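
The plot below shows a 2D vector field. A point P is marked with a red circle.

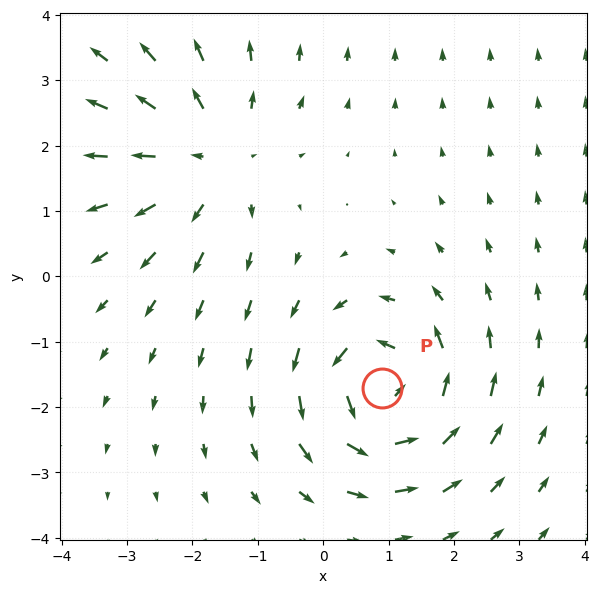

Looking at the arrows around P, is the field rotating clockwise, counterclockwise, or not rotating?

counterclockwise

Near P at (0.9, -1.7) the arrows circulate counterclockwise. The curl (z-component) there is about +6; positive curl means counterclockwise rotation.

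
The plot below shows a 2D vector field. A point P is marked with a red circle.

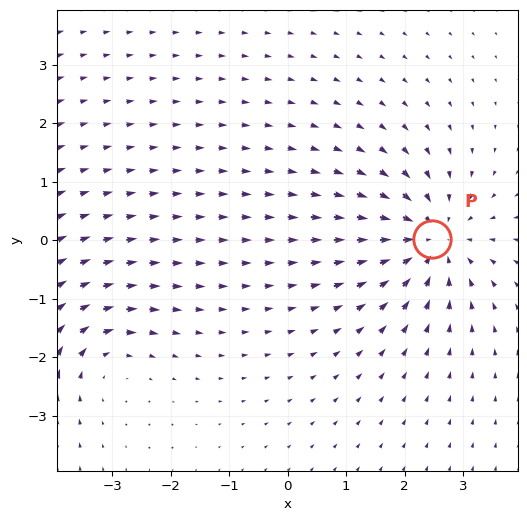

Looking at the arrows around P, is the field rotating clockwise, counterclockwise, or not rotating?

Near P at (2.5, 0.0) the arrows show no circulation. The curl there is ≈0.

not rotating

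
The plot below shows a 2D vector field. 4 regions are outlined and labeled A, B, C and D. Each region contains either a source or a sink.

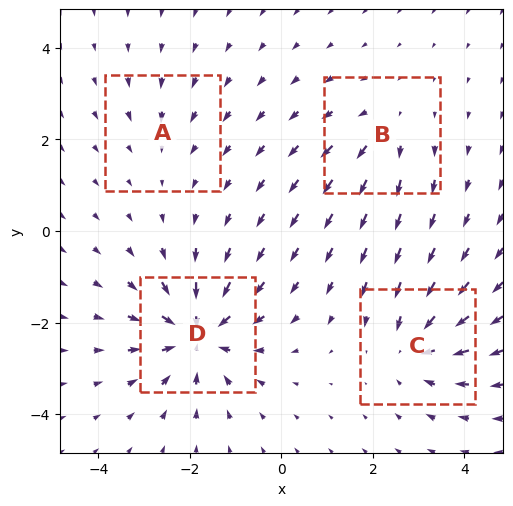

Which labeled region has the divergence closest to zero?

A

Divergence at each region's feature centre — A: about -2, B: about +3, C: about -5, D: about -7. Region A is closest to zero.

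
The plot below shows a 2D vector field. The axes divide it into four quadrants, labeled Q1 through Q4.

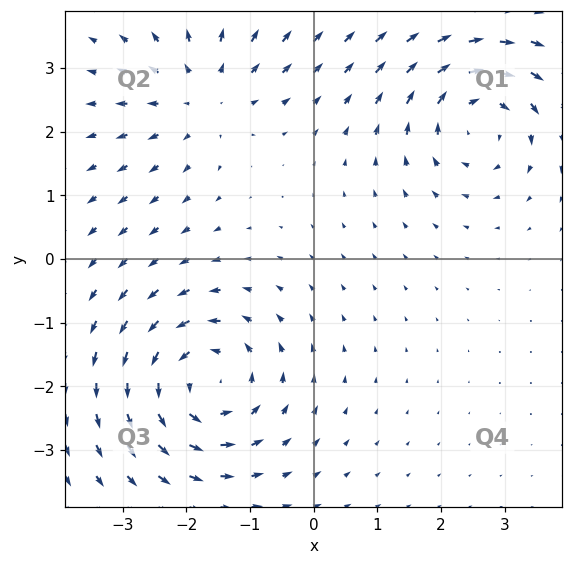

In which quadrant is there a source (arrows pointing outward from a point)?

The source sits at approximately (-1.7, 2.6), which lies in quadrant Q2. The divergence there is about +2, positive as expected for a source.

Q2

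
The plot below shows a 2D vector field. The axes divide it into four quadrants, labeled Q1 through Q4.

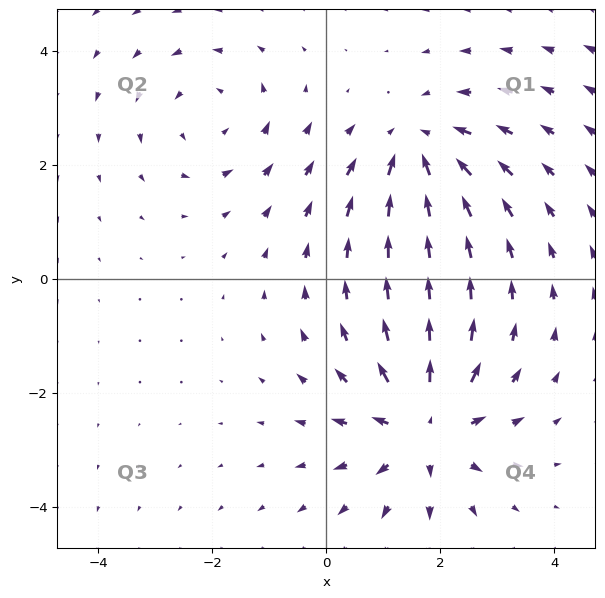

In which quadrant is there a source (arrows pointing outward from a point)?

Q4

The source sits at approximately (1.7, -2.6), which lies in quadrant Q4. The divergence there is about +5, positive as expected for a source.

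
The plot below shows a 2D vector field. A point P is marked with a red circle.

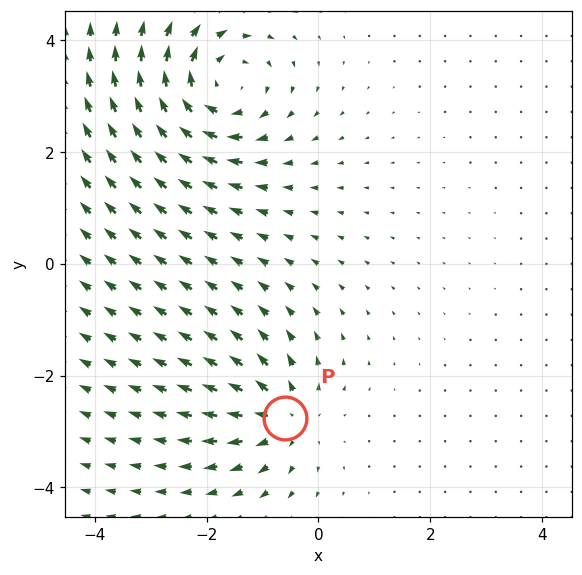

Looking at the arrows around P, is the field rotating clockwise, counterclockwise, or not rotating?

not rotating

Near P at (-0.6, -2.8) the arrows show no circulation. The curl there is ≈0.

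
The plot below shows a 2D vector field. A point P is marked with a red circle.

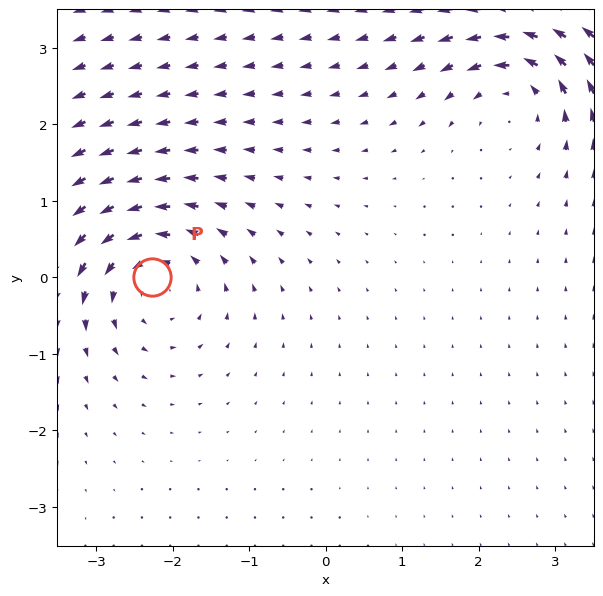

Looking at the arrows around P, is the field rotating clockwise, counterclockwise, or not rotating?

counterclockwise

Near P at (-2.3, 0.0) the arrows circulate counterclockwise. The curl (z-component) there is about +5; positive curl means counterclockwise rotation.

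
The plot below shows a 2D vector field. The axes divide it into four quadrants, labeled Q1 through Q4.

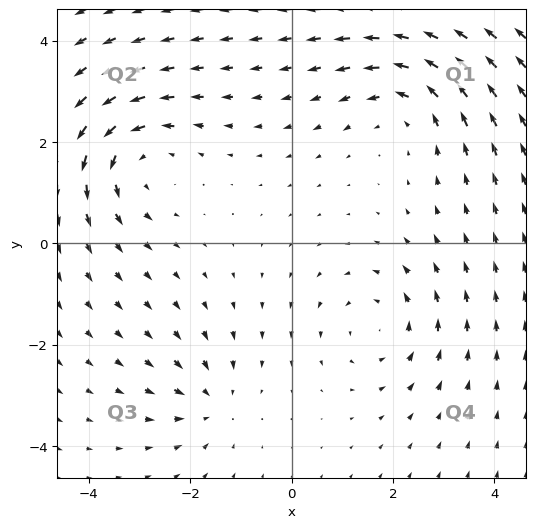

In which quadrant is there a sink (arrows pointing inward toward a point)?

The sink sits at approximately (-1.6, -3.1), which lies in quadrant Q3. The divergence there is about -3, negative as expected for a sink.

Q3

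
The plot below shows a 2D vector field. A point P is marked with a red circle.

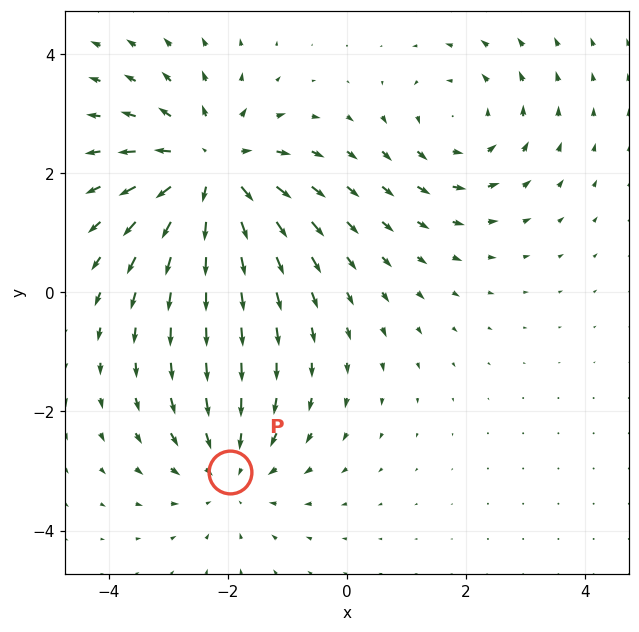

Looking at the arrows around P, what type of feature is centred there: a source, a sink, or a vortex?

At P (-2.0, -3.0) the arrows converge inward. Divergence about -2, curl ≈0 — negative divergence with near-zero curl is a sink.

sink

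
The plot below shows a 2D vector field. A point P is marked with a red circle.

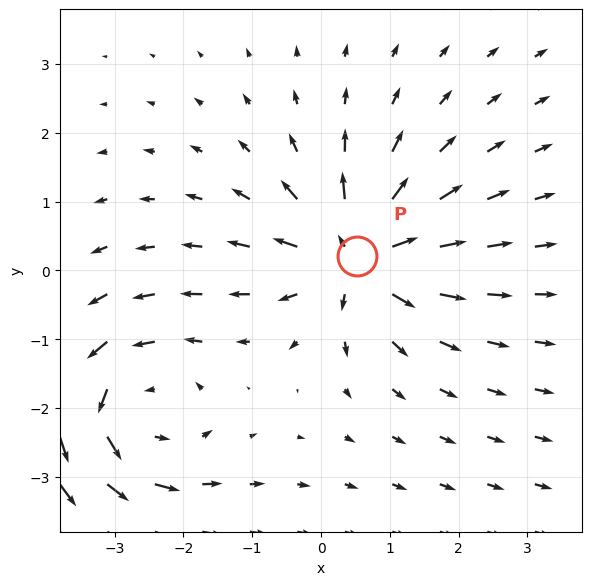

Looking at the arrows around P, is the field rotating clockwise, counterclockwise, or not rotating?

Near P at (0.5, 0.2) the arrows show no circulation. The curl there is ≈0.

not rotating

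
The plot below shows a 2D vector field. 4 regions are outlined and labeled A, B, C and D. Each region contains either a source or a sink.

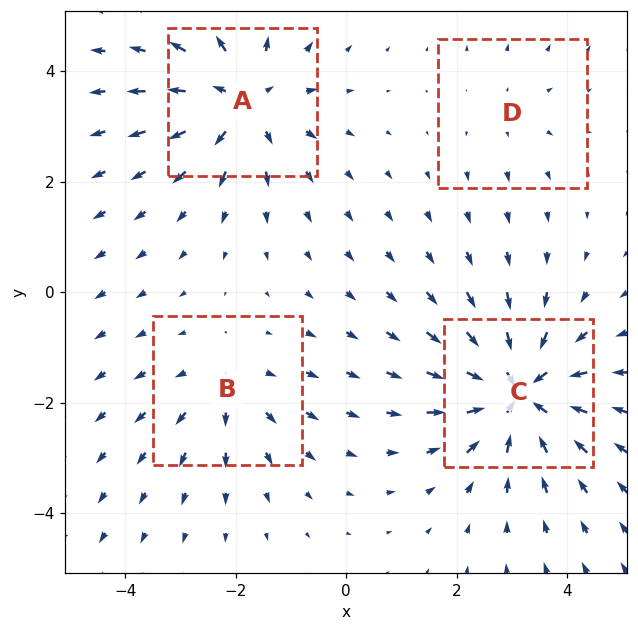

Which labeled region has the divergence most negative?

C

Divergence at each region's feature centre — A: about +5, B: about +3, C: about -7, D: about +2. Region C is most negative.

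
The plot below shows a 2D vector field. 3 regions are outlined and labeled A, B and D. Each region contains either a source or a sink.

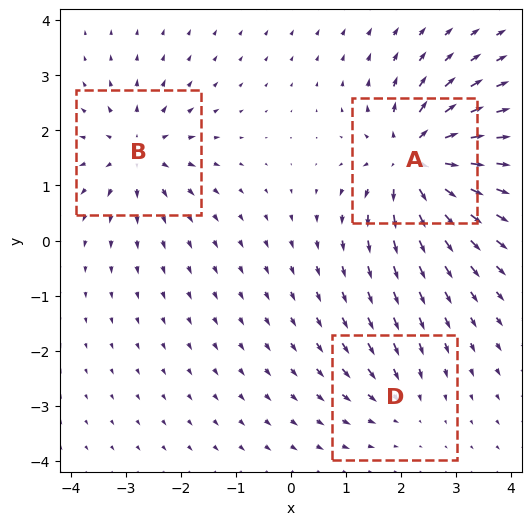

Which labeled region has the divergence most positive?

Divergence at each region's feature centre — A: about +6, B: about +4, D: about -2. Region A is most positive.

A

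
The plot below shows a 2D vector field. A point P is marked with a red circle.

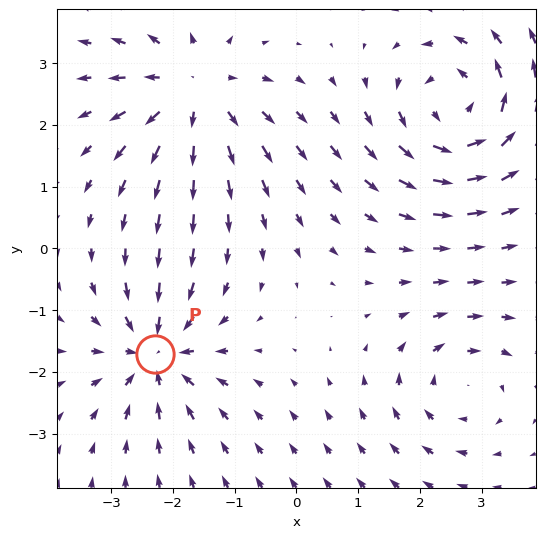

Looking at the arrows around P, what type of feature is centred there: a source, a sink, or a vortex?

sink

At P (-2.3, -1.7) the arrows converge inward. Divergence about -5, curl ≈0 — negative divergence with near-zero curl is a sink.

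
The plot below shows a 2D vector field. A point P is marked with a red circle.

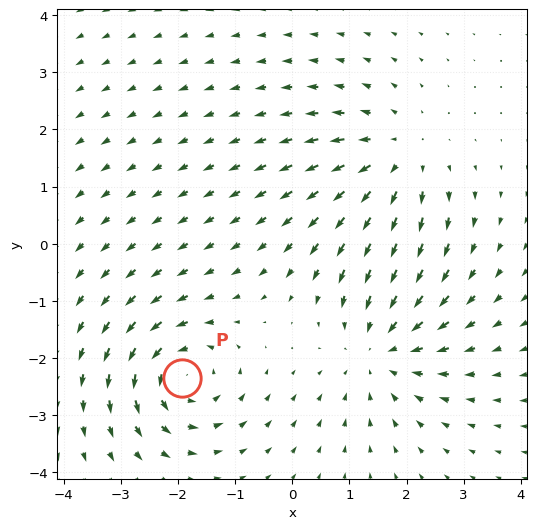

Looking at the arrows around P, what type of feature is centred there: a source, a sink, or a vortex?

At P (-1.9, -2.3) the arrows circulate counterclockwise. Divergence ≈0, curl about +5 — near-zero divergence with nonzero curl is a vortex.

vortex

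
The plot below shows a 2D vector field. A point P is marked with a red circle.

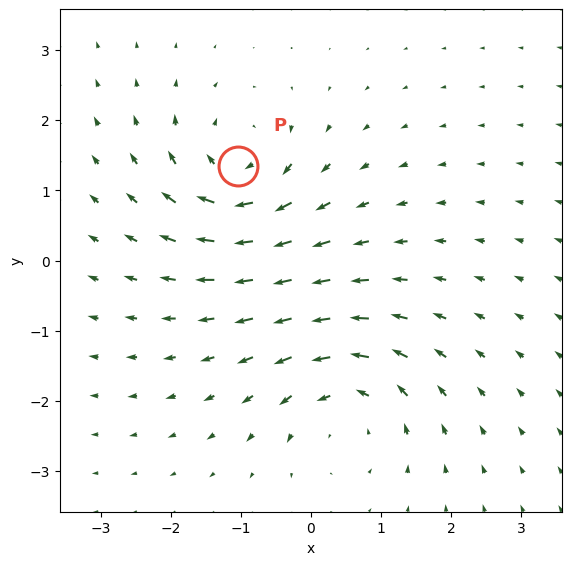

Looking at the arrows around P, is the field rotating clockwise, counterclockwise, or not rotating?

clockwise

Near P at (-1.0, 1.4) the arrows circulate clockwise. The curl (z-component) there is about -7; negative curl means clockwise rotation.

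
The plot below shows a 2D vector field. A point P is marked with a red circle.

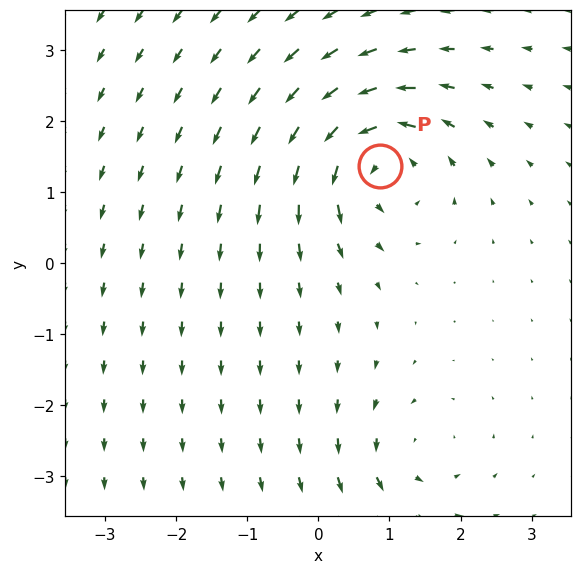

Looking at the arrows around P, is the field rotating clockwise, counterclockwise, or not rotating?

counterclockwise

Near P at (0.9, 1.4) the arrows circulate counterclockwise. The curl (z-component) there is about +6; positive curl means counterclockwise rotation.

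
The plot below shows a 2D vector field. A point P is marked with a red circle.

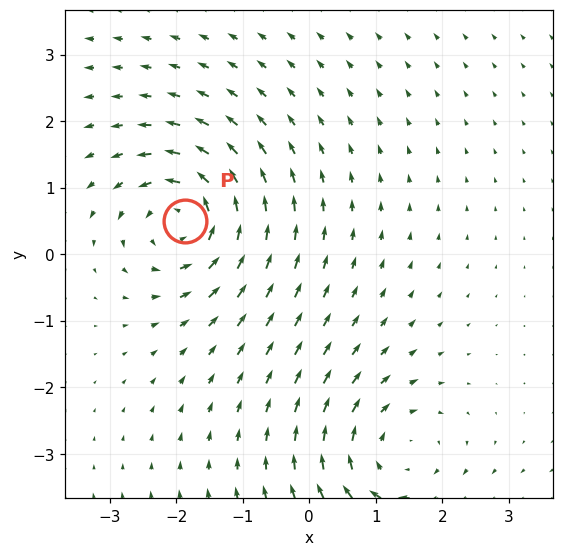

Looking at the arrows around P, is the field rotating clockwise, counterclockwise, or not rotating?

Near P at (-1.9, 0.5) the arrows circulate counterclockwise. The curl (z-component) there is about +4; positive curl means counterclockwise rotation.

counterclockwise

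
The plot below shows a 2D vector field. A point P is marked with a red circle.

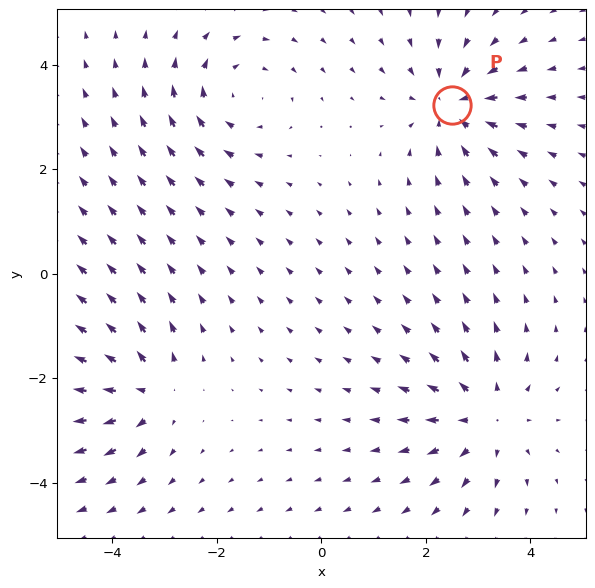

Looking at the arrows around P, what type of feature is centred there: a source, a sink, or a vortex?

sink

At P (2.5, 3.2) the arrows converge inward. Divergence about -5, curl ≈0 — negative divergence with near-zero curl is a sink.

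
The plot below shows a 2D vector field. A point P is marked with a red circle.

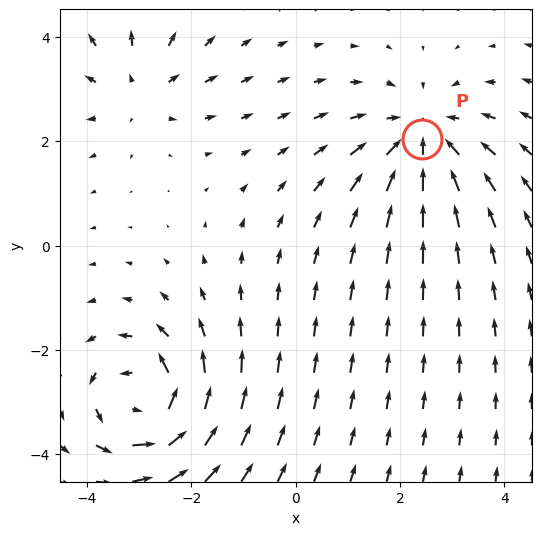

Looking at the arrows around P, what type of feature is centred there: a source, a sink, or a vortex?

sink

At P (2.4, 2.0) the arrows converge inward. Divergence about -3, curl ≈0 — negative divergence with near-zero curl is a sink.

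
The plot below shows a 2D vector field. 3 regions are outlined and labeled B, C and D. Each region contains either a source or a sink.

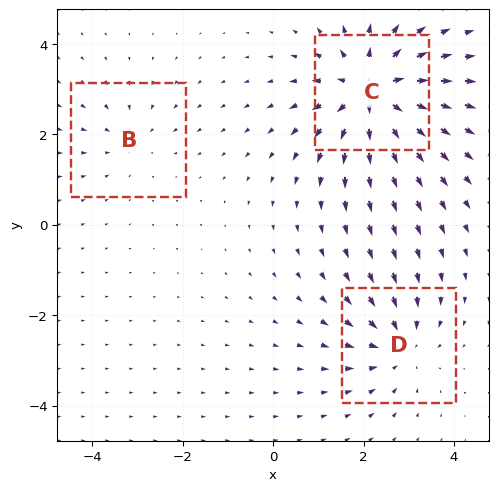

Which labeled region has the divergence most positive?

Divergence at each region's feature centre — B: about -2, C: about +5, D: about -3. Region C is most positive.

C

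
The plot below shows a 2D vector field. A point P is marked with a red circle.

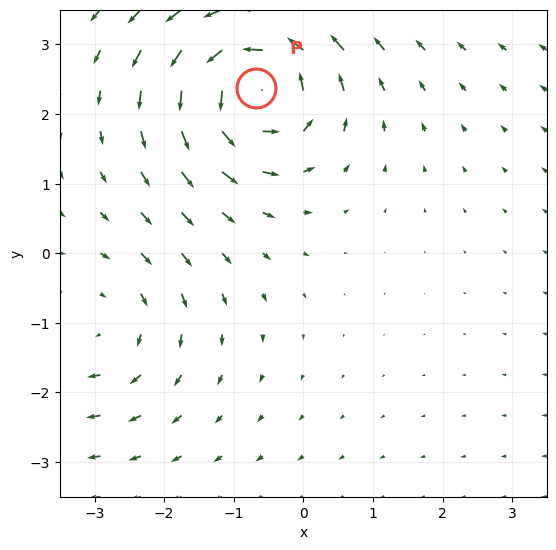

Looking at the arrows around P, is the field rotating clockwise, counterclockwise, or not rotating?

Near P at (-0.7, 2.4) the arrows circulate counterclockwise. The curl (z-component) there is about +5; positive curl means counterclockwise rotation.

counterclockwise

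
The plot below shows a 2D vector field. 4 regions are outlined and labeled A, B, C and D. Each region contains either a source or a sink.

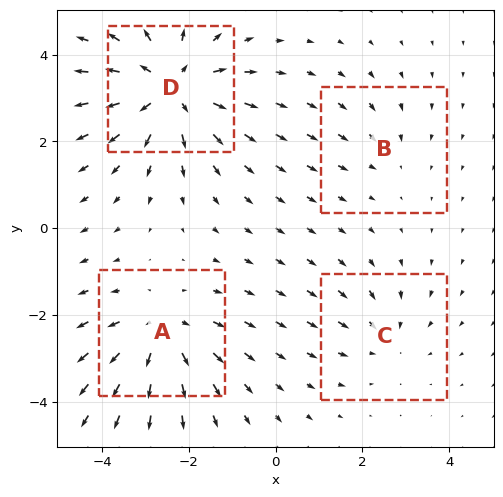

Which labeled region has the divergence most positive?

D

Divergence at each region's feature centre — A: about +4, B: about -2, C: about -3, D: about +6. Region D is most positive.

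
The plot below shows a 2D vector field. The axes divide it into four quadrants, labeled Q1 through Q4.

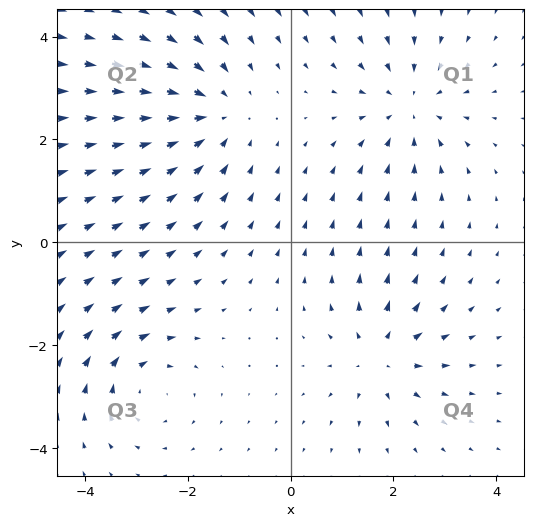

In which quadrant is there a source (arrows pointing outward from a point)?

The source sits at approximately (1.8, -2.2), which lies in quadrant Q4. The divergence there is about +5, positive as expected for a source.

Q4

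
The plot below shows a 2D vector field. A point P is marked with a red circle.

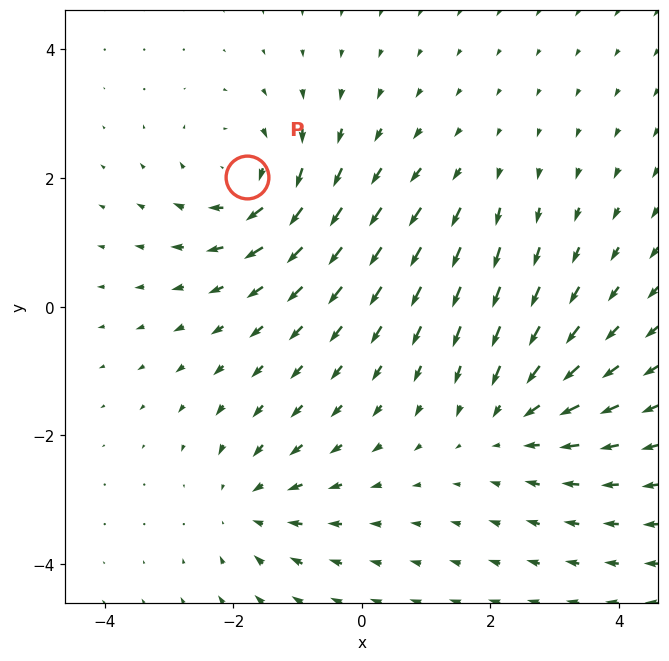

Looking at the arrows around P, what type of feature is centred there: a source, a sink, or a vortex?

At P (-1.8, 2.0) the arrows circulate clockwise. Divergence ≈0, curl about -5 — near-zero divergence with nonzero curl is a vortex.

vortex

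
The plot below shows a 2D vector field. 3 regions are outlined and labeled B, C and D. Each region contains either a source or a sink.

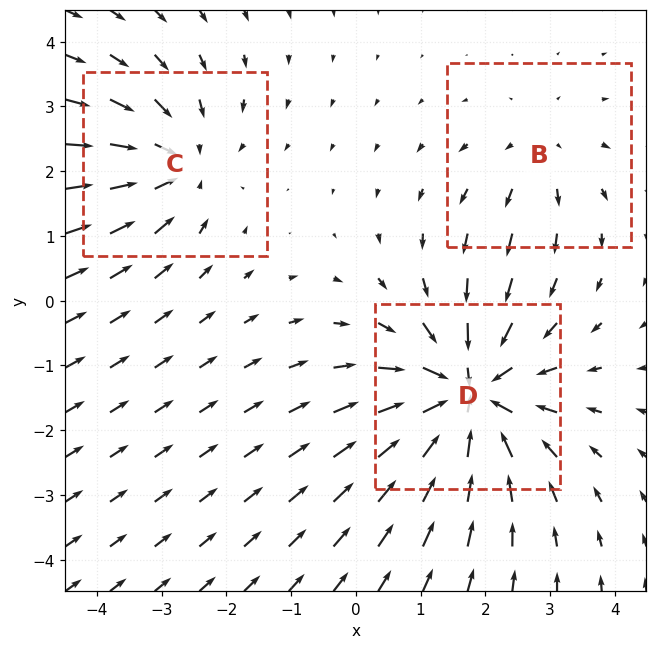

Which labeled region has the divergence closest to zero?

B

Divergence at each region's feature centre — B: about +2, C: about -3, D: about -5. Region B is closest to zero.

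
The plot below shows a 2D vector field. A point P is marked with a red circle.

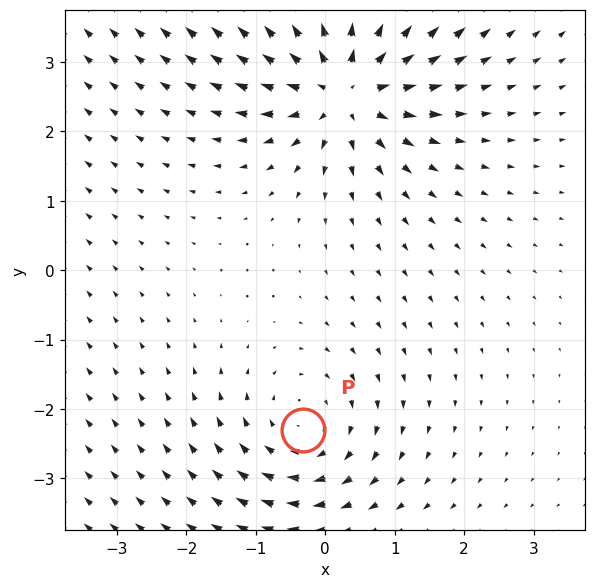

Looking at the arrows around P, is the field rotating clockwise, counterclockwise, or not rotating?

Near P at (-0.3, -2.3) the arrows circulate clockwise. The curl (z-component) there is about -3; negative curl means clockwise rotation.

clockwise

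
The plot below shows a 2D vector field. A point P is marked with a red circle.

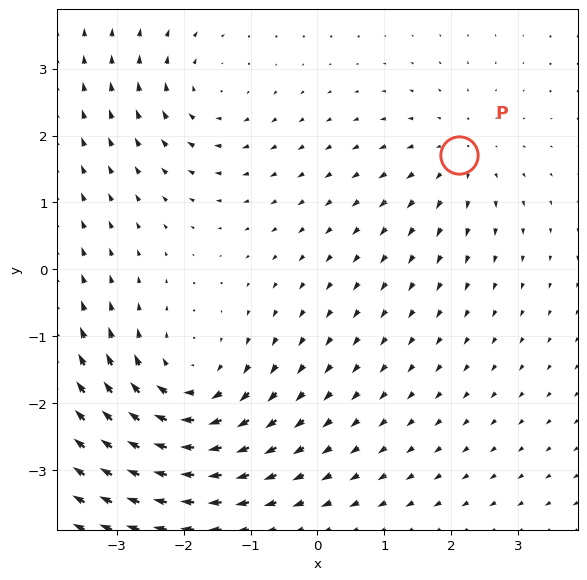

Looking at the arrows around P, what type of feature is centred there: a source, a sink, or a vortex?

source

At P (2.1, 1.7) the arrows spread outward. Divergence about +3, curl ≈0 — positive divergence with near-zero curl is a source.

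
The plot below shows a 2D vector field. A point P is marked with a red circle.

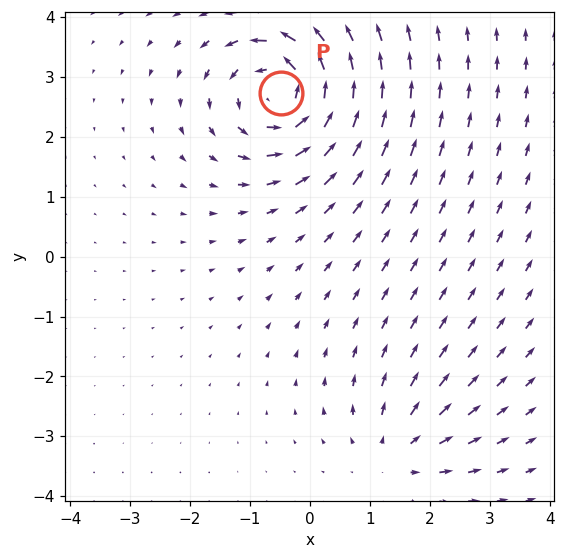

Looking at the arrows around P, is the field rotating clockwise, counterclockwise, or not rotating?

Near P at (-0.5, 2.7) the arrows circulate counterclockwise. The curl (z-component) there is about +6; positive curl means counterclockwise rotation.

counterclockwise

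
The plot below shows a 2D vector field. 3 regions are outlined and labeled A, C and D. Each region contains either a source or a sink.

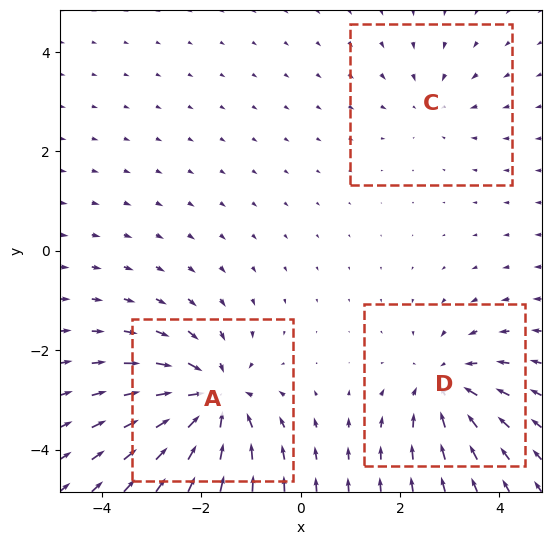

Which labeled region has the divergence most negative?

A

Divergence at each region's feature centre — A: about -5, C: about -2, D: about -3. Region A is most negative.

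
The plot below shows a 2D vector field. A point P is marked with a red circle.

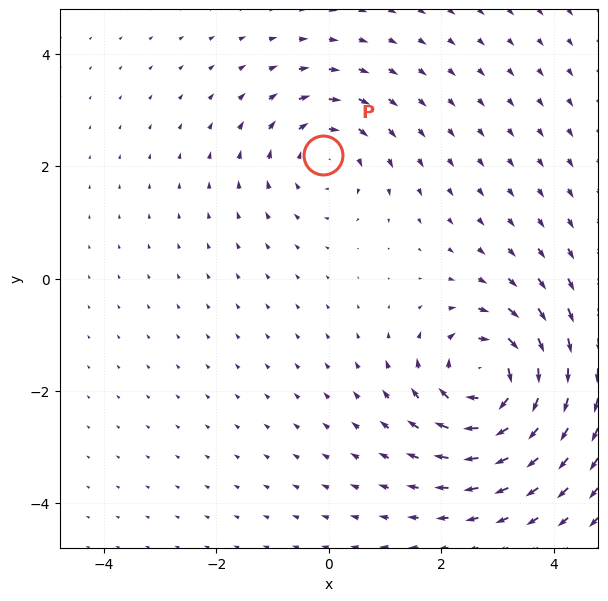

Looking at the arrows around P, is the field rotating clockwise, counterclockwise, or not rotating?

Near P at (-0.1, 2.2) the arrows circulate clockwise. The curl (z-component) there is about -3; negative curl means clockwise rotation.

clockwise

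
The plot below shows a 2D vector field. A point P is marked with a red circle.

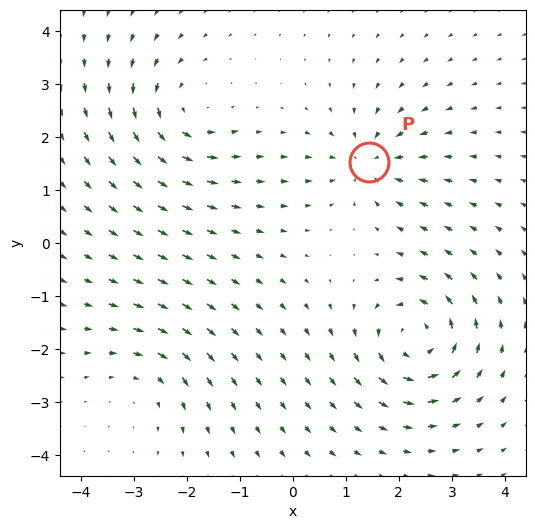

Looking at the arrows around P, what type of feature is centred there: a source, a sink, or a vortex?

At P (1.4, 1.5) the arrows converge inward. Divergence about -4, curl ≈0 — negative divergence with near-zero curl is a sink.

sink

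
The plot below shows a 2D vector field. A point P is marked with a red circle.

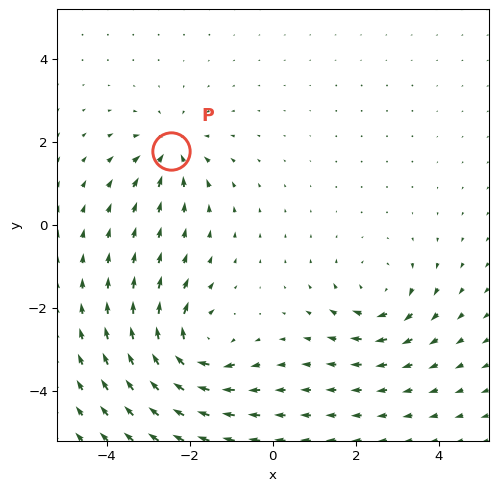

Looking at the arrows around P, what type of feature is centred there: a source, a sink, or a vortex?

At P (-2.4, 1.8) the arrows converge inward. Divergence about -4, curl ≈0 — negative divergence with near-zero curl is a sink.

sink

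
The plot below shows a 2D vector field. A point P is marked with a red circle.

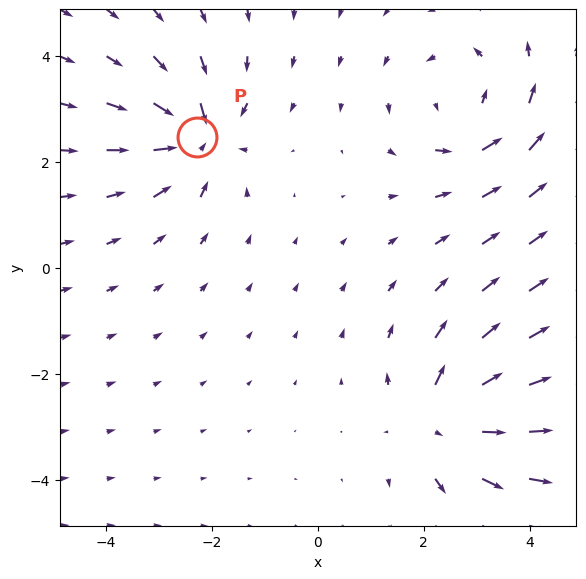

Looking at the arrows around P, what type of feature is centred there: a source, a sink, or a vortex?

sink

At P (-2.3, 2.5) the arrows converge inward. Divergence about -5, curl ≈0 — negative divergence with near-zero curl is a sink.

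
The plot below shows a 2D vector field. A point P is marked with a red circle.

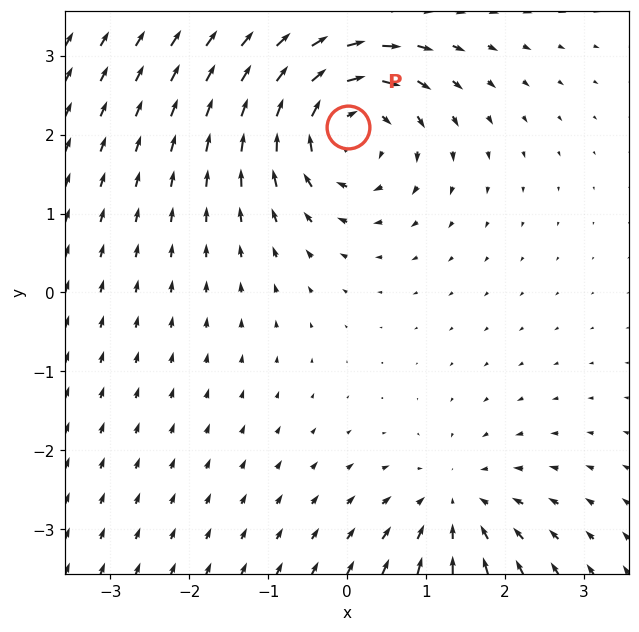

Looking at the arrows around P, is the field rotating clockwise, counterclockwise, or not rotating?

Near P at (0.0, 2.1) the arrows circulate clockwise. The curl (z-component) there is about -5; negative curl means clockwise rotation.

clockwise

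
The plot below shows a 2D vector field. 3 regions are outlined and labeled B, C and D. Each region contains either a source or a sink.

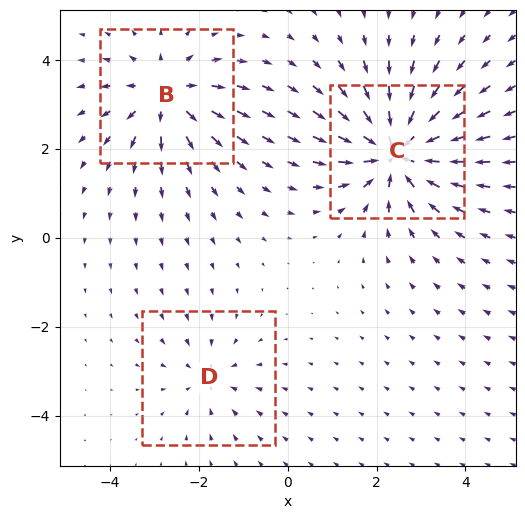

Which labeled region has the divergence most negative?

C

Divergence at each region's feature centre — B: about +4, C: about -5, D: about -2. Region C is most negative.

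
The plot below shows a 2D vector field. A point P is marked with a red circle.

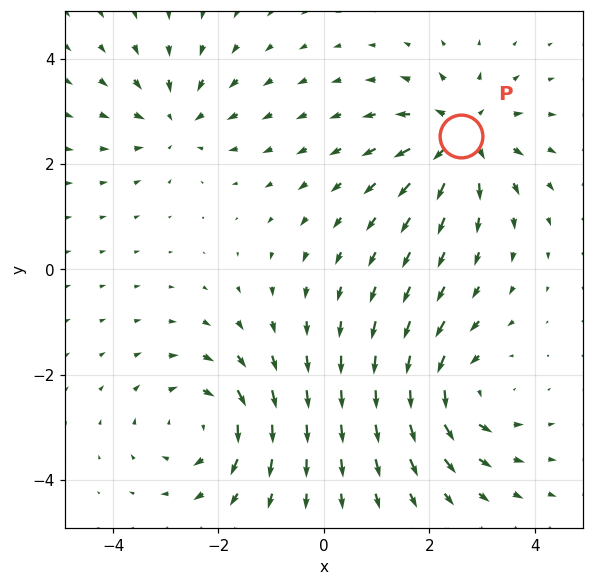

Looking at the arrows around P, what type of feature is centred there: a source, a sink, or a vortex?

At P (2.6, 2.5) the arrows spread outward. Divergence about +5, curl ≈0 — positive divergence with near-zero curl is a source.

source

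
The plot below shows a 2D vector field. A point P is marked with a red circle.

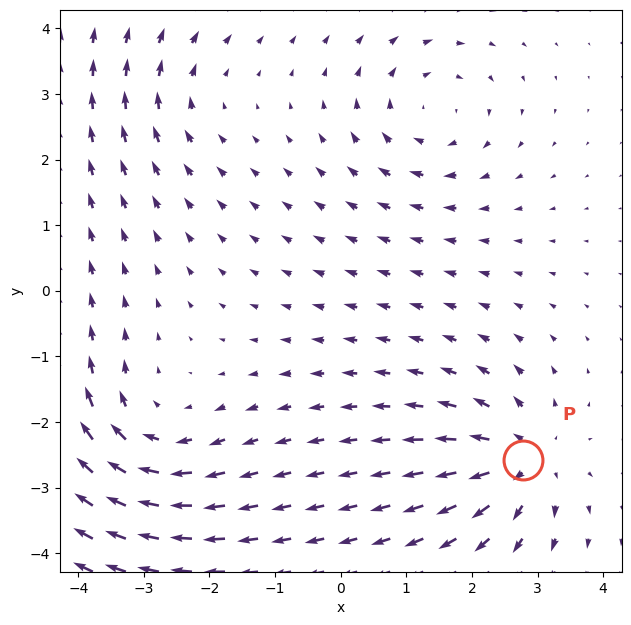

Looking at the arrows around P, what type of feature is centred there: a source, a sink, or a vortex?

source

At P (2.8, -2.6) the arrows spread outward. Divergence about +5, curl ≈0 — positive divergence with near-zero curl is a source.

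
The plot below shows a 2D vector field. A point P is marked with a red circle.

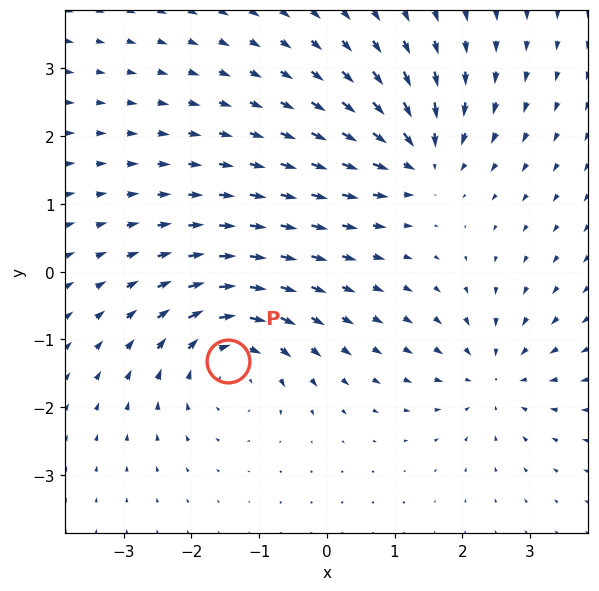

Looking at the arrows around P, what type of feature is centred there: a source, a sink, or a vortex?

vortex

At P (-1.5, -1.3) the arrows circulate clockwise. Divergence ≈0, curl about -5 — near-zero divergence with nonzero curl is a vortex.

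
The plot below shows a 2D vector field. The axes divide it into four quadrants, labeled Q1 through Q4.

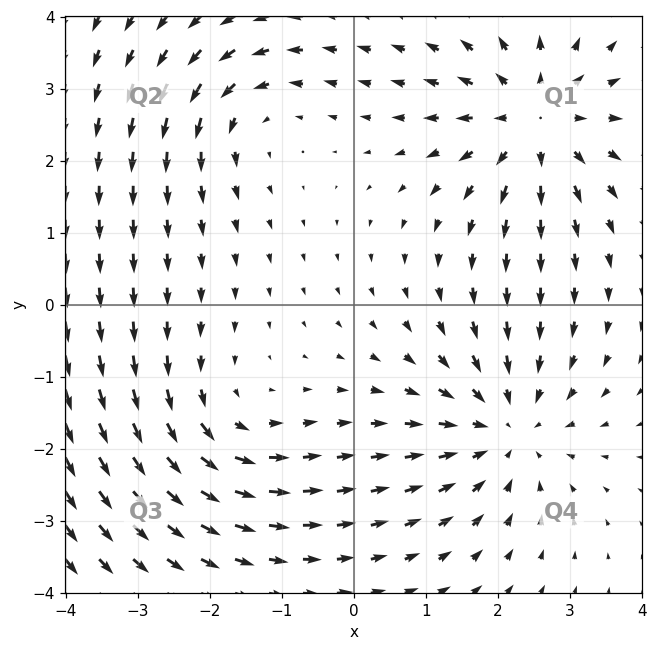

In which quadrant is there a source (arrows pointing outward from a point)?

Q1

The source sits at approximately (2.5, 2.5), which lies in quadrant Q1. The divergence there is about +5, positive as expected for a source.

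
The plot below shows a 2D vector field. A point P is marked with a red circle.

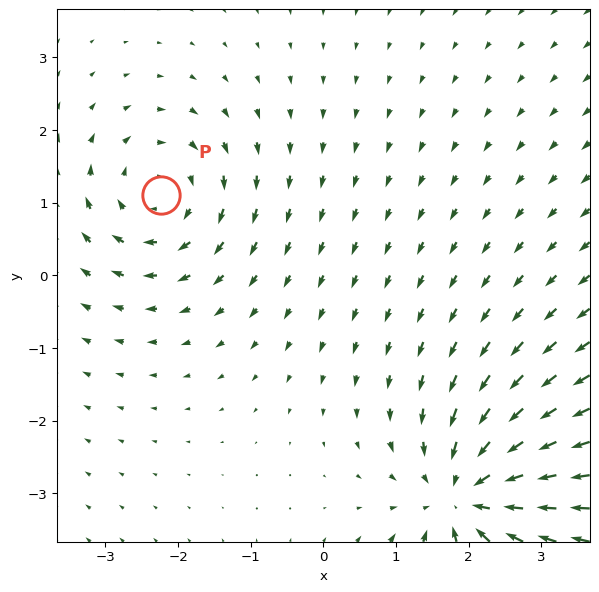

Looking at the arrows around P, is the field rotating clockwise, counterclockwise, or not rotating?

Near P at (-2.2, 1.1) the arrows circulate clockwise. The curl (z-component) there is about -4; negative curl means clockwise rotation.

clockwise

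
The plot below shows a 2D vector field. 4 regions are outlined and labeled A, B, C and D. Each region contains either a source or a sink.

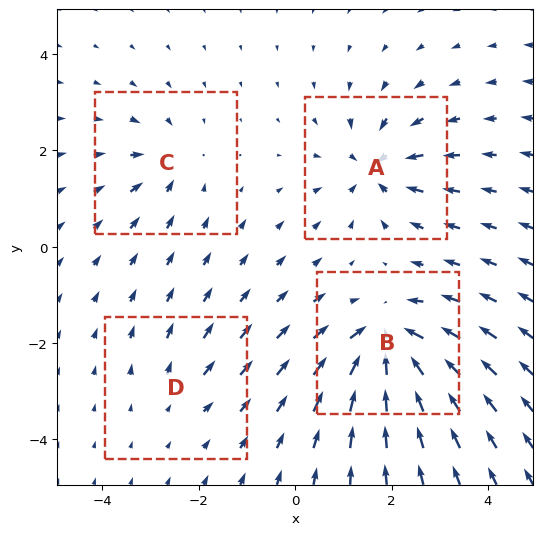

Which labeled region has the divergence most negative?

Divergence at each region's feature centre — A: about -6, B: about -8, C: about -4, D: about +2. Region B is most negative.

B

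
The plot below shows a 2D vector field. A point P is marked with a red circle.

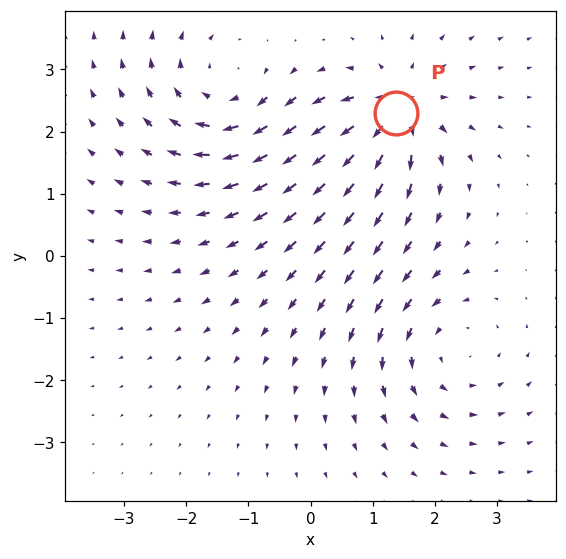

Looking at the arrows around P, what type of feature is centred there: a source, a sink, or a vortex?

At P (1.4, 2.3) the arrows spread outward. Divergence about +5, curl ≈0 — positive divergence with near-zero curl is a source.

source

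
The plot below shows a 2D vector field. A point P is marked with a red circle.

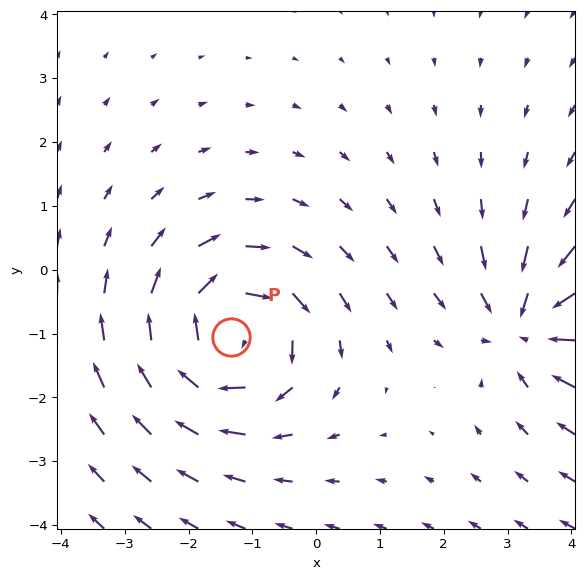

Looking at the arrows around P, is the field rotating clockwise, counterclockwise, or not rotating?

Near P at (-1.3, -1.1) the arrows circulate clockwise. The curl (z-component) there is about -5; negative curl means clockwise rotation.

clockwise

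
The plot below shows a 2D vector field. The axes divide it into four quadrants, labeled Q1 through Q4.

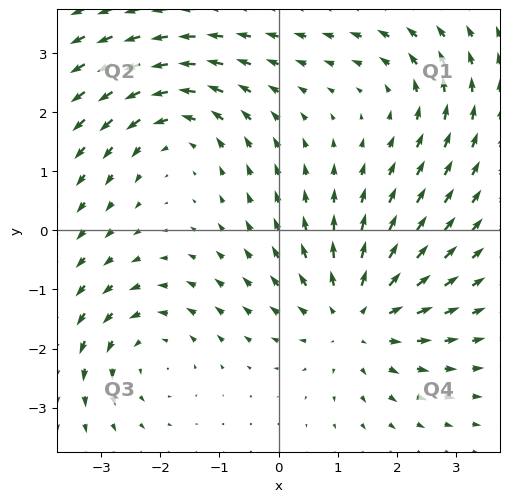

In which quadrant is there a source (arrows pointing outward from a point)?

The source sits at approximately (1.3, -1.5), which lies in quadrant Q4. The divergence there is about +4, positive as expected for a source.

Q4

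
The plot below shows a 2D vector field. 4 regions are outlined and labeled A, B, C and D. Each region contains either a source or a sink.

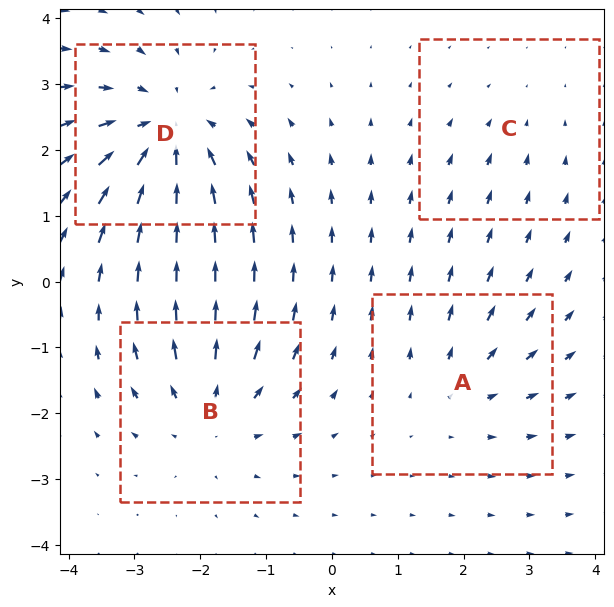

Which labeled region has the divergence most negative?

Divergence at each region's feature centre — A: about +3, B: about +4, C: about -2, D: about -6. Region D is most negative.

D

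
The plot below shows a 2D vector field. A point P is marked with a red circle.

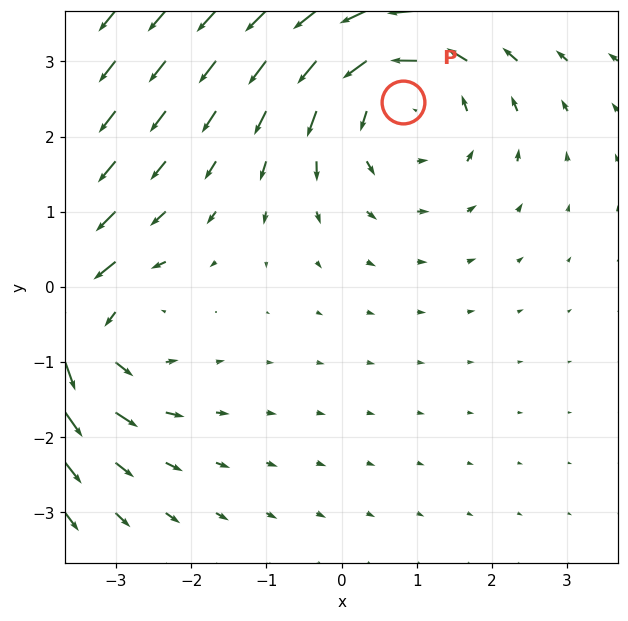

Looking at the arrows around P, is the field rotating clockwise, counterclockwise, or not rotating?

counterclockwise

Near P at (0.8, 2.5) the arrows circulate counterclockwise. The curl (z-component) there is about +3; positive curl means counterclockwise rotation.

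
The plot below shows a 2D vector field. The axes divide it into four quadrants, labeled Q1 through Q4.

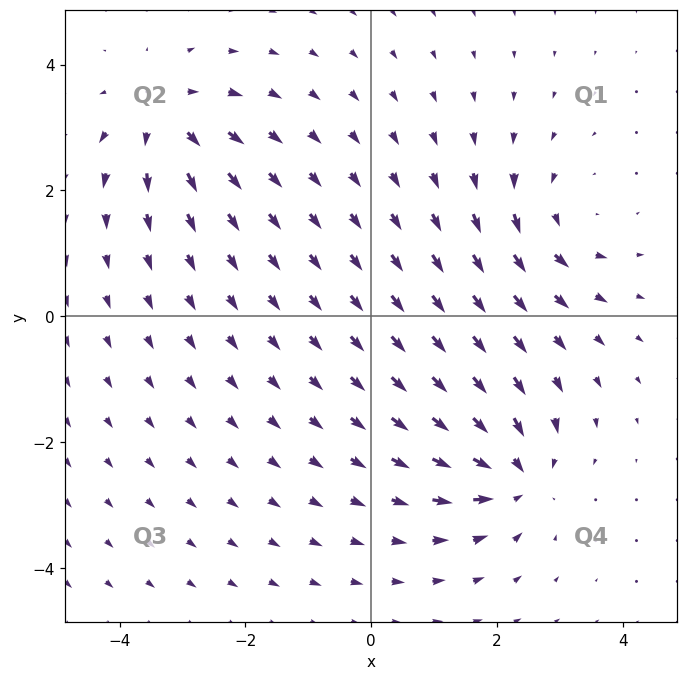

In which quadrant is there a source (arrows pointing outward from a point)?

The source sits at approximately (-3.3, 3.2), which lies in quadrant Q2. The divergence there is about +4, positive as expected for a source.

Q2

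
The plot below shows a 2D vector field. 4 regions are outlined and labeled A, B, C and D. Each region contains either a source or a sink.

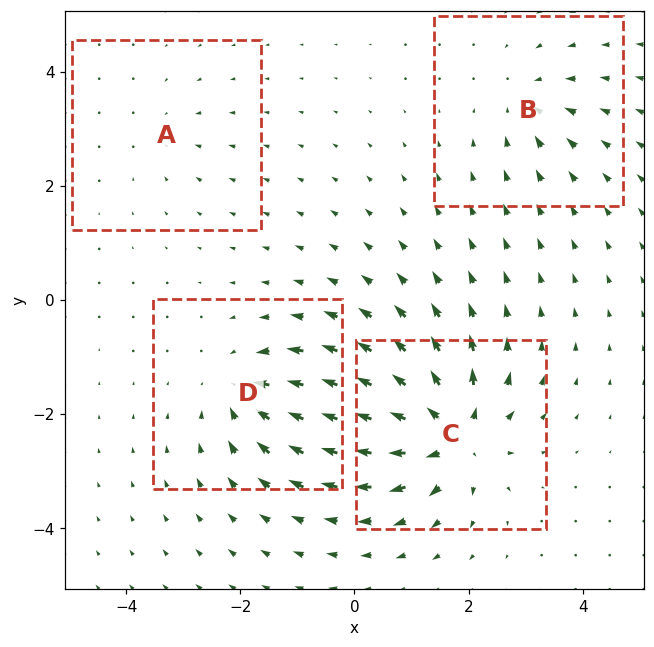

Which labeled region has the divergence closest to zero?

A

Divergence at each region's feature centre — A: about -2, B: about -4, C: about +9, D: about -6. Region A is closest to zero.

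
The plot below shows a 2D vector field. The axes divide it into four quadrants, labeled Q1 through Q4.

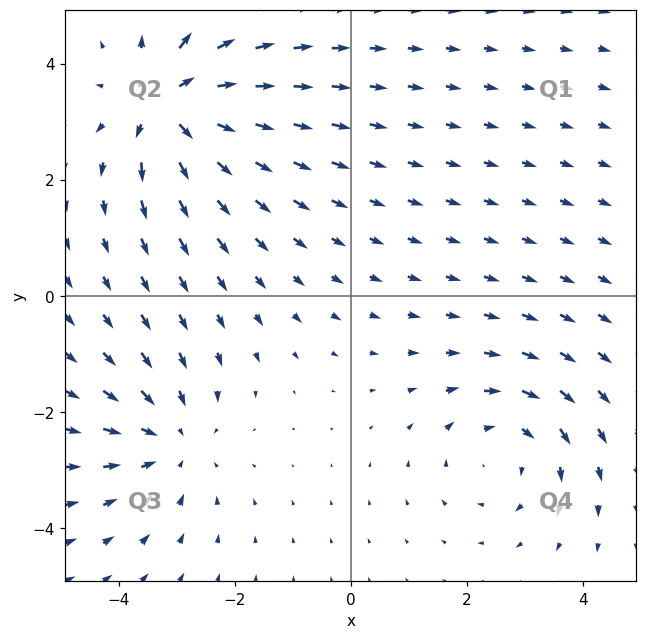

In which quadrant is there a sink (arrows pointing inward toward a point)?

Q3

The sink sits at approximately (-3.1, -2.5), which lies in quadrant Q3. The divergence there is about -3, negative as expected for a sink.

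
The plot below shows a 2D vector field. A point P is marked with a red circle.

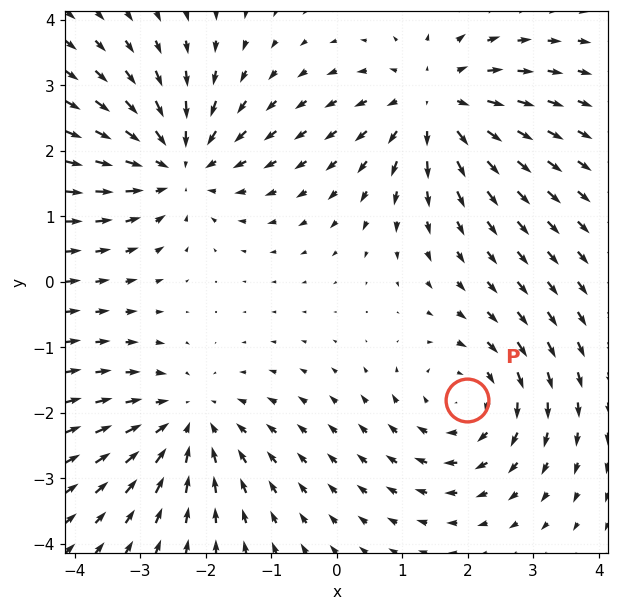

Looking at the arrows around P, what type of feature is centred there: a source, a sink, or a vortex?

At P (2.0, -1.8) the arrows circulate clockwise. Divergence ≈0, curl about -2 — near-zero divergence with nonzero curl is a vortex.

vortex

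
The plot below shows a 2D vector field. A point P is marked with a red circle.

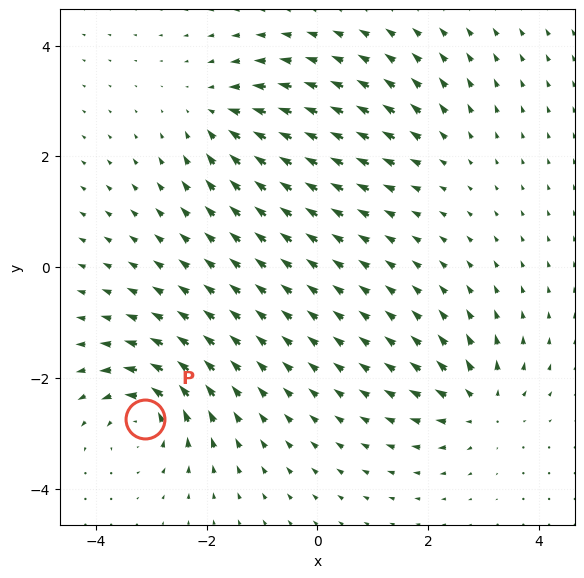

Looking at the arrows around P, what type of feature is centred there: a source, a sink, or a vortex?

vortex

At P (-3.1, -2.7) the arrows circulate counterclockwise. Divergence ≈0, curl about +7 — near-zero divergence with nonzero curl is a vortex.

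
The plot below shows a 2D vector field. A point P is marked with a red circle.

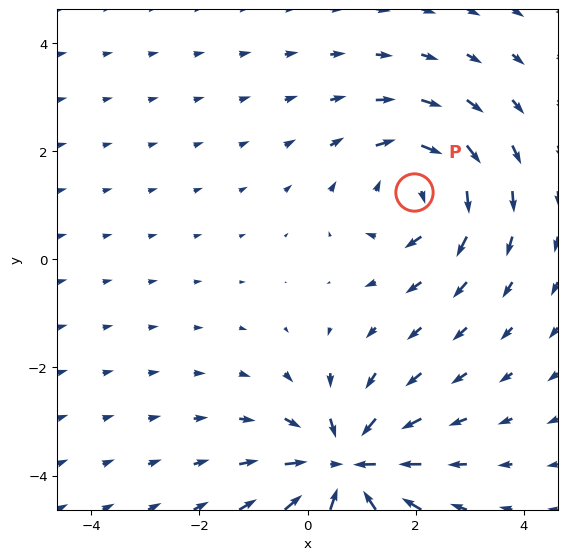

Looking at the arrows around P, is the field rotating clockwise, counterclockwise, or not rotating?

Near P at (2.0, 1.2) the arrows circulate clockwise. The curl (z-component) there is about -4; negative curl means clockwise rotation.

clockwise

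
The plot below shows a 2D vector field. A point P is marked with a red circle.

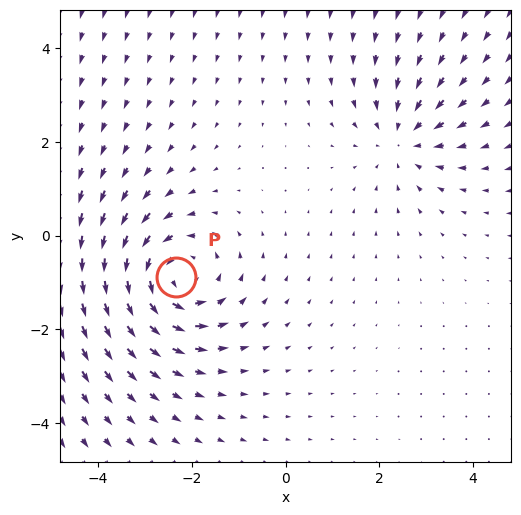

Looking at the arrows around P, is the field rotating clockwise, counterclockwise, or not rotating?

counterclockwise

Near P at (-2.3, -0.9) the arrows circulate counterclockwise. The curl (z-component) there is about +4; positive curl means counterclockwise rotation.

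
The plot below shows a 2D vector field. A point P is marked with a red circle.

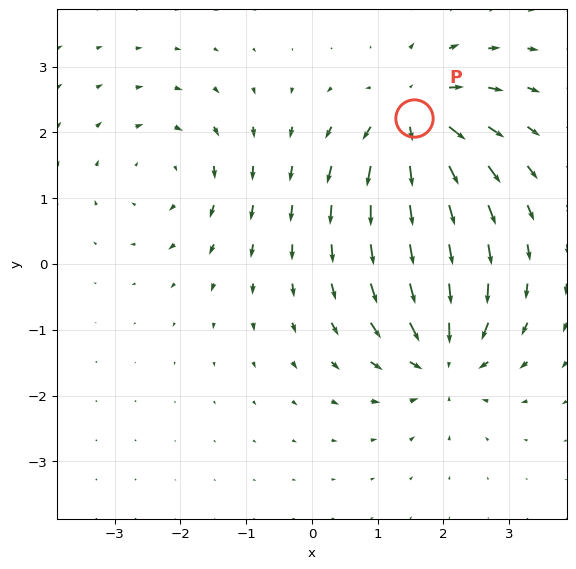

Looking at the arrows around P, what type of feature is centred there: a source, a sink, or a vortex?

At P (1.5, 2.2) the arrows spread outward. Divergence about +7, curl ≈0 — positive divergence with near-zero curl is a source.

source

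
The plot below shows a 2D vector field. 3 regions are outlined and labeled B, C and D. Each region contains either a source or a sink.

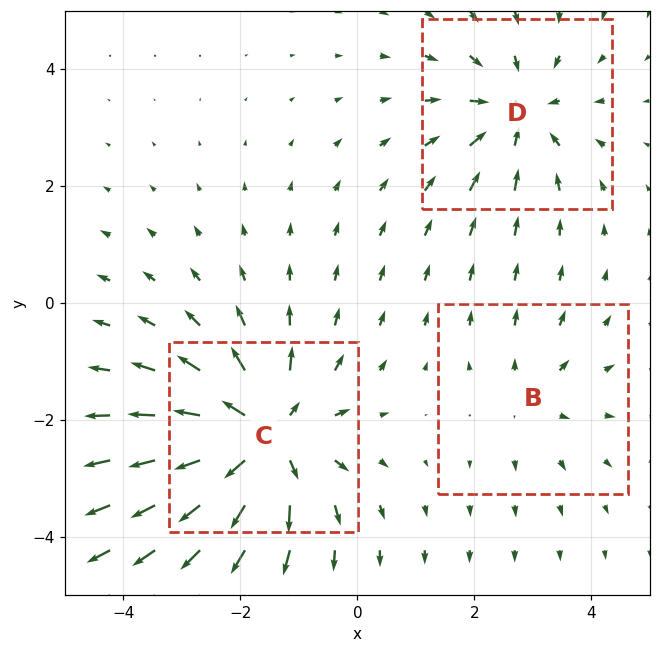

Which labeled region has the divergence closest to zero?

Divergence at each region's feature centre — B: about +2, C: about +5, D: about -3. Region B is closest to zero.

B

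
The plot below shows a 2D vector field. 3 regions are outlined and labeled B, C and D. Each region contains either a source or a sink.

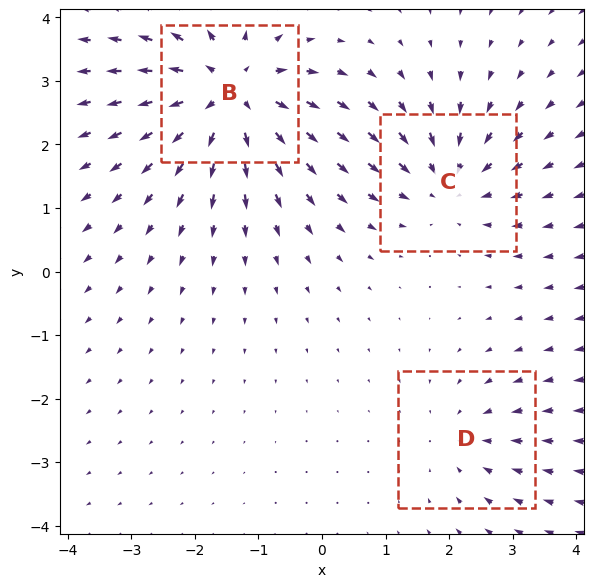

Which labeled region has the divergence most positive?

Divergence at each region's feature centre — B: about +5, C: about -3, D: about -2. Region B is most positive.

B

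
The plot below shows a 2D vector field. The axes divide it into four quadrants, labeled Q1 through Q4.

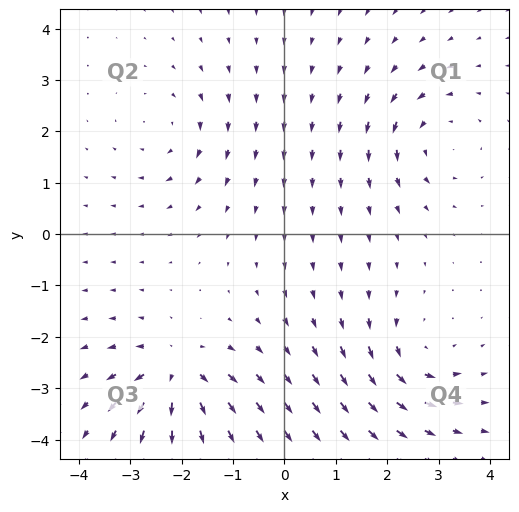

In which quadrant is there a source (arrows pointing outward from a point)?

Q3

The source sits at approximately (-2.1, -2.7), which lies in quadrant Q3. The divergence there is about +7, positive as expected for a source.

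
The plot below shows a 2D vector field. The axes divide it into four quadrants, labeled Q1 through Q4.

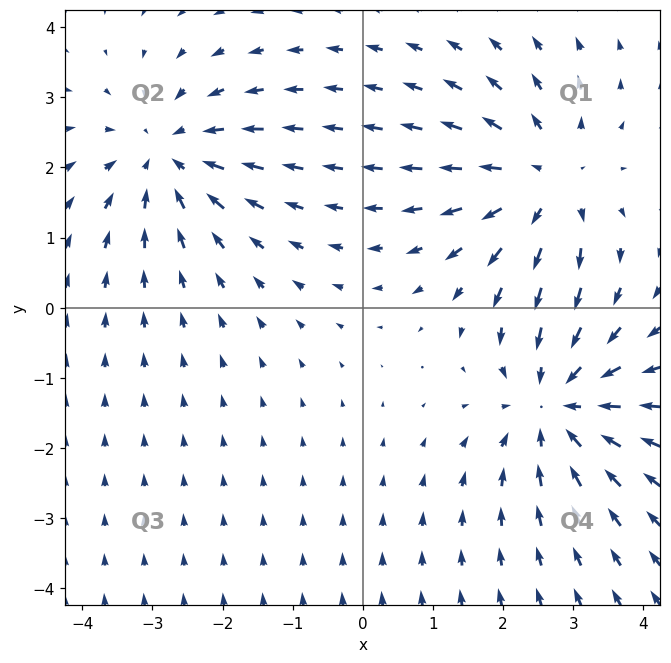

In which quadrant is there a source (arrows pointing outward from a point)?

The source sits at approximately (2.6, 1.8), which lies in quadrant Q1. The divergence there is about +4, positive as expected for a source.

Q1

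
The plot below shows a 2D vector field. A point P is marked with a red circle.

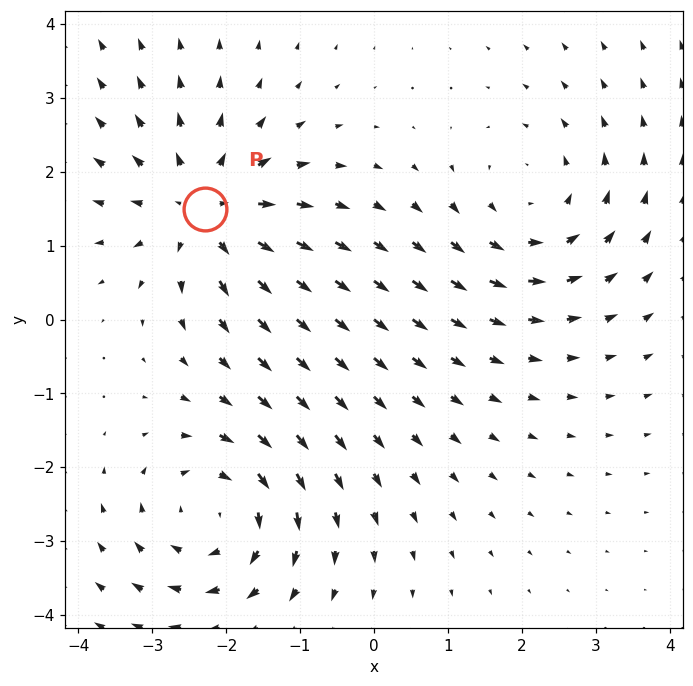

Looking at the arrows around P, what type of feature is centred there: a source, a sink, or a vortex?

At P (-2.3, 1.5) the arrows spread outward. Divergence about +3, curl ≈0 — positive divergence with near-zero curl is a source.

source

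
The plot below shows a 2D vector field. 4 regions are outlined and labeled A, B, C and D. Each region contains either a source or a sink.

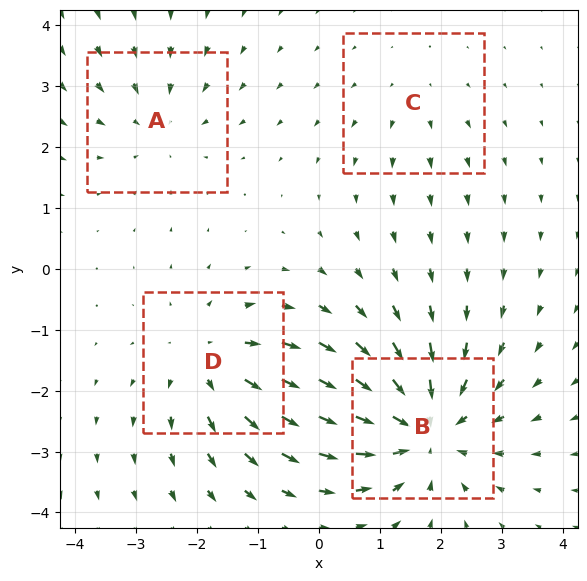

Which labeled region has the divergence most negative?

Divergence at each region's feature centre — A: about -3, B: about -7, C: about +2, D: about +4. Region B is most negative.

B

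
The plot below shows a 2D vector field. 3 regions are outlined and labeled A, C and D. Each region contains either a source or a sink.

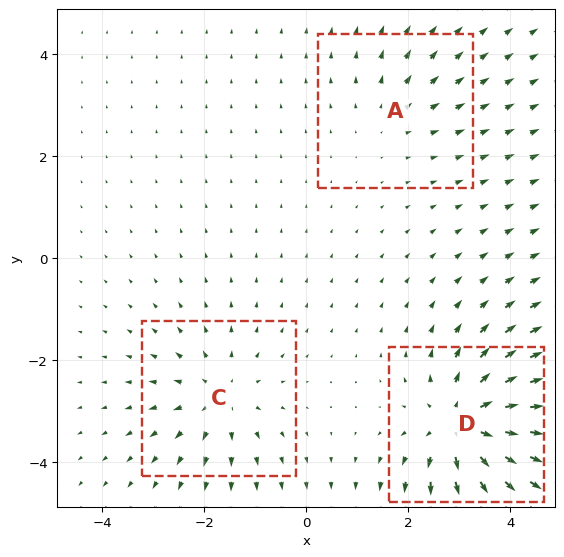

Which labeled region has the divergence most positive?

D

Divergence at each region's feature centre — A: about +2, C: about +3, D: about +5. Region D is most positive.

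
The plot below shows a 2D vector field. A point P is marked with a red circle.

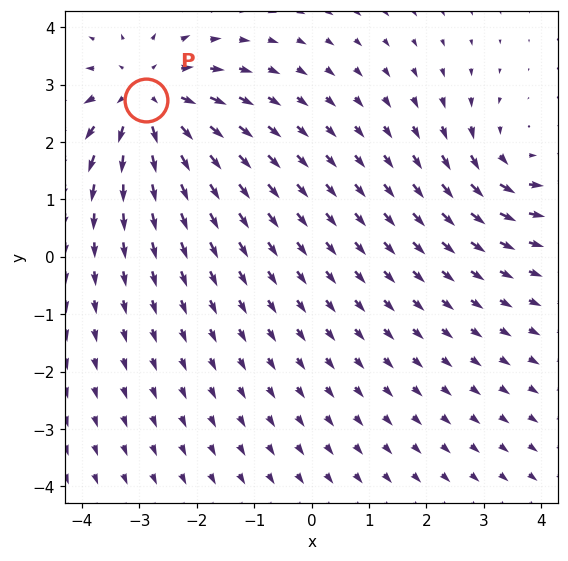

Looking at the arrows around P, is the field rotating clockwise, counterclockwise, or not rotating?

not rotating

Near P at (-2.9, 2.7) the arrows show no circulation. The curl there is ≈0.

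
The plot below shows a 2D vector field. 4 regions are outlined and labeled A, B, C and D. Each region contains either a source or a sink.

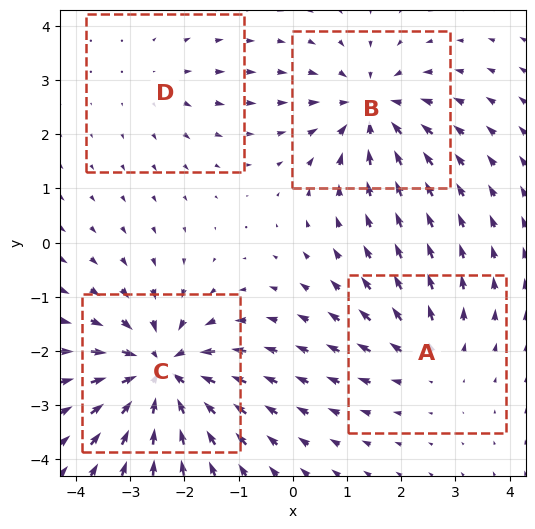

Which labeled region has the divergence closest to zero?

D

Divergence at each region's feature centre — A: about +3, B: about -5, C: about -7, D: about +2. Region D is closest to zero.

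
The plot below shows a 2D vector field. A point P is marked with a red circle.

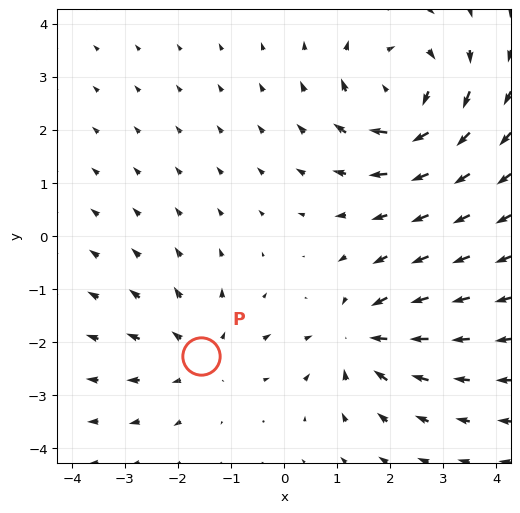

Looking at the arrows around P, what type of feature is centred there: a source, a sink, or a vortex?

At P (-1.6, -2.3) the arrows spread outward. Divergence about +3, curl ≈0 — positive divergence with near-zero curl is a source.

source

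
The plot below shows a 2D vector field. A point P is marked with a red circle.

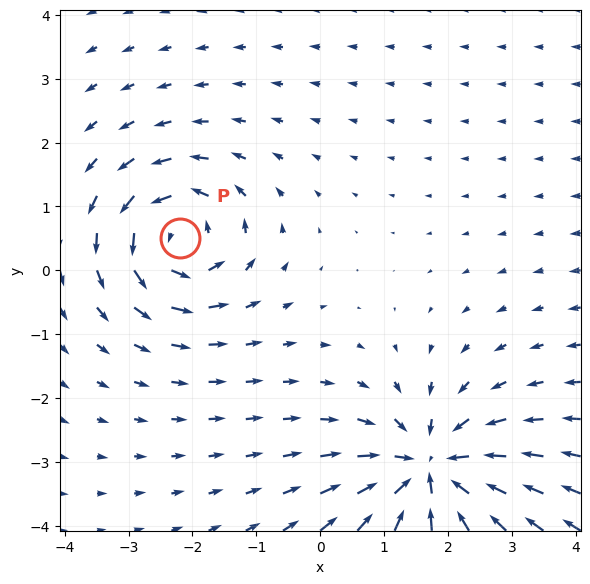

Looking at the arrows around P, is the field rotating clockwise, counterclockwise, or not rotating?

counterclockwise

Near P at (-2.2, 0.5) the arrows circulate counterclockwise. The curl (z-component) there is about +5; positive curl means counterclockwise rotation.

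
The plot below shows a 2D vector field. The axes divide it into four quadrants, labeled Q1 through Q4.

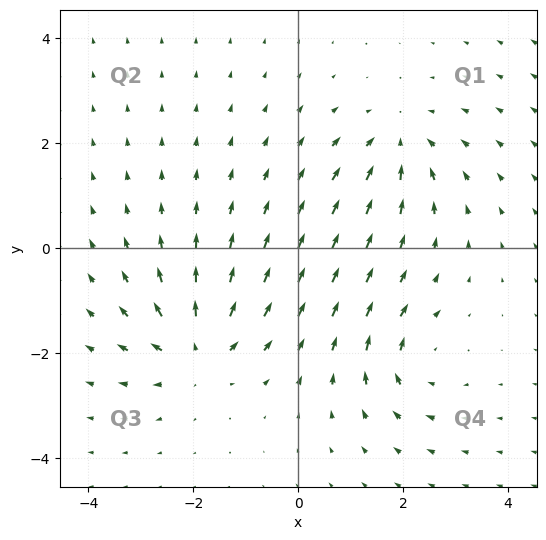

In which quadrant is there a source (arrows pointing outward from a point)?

Q3

The source sits at approximately (-1.9, -2.0), which lies in quadrant Q3. The divergence there is about +5, positive as expected for a source.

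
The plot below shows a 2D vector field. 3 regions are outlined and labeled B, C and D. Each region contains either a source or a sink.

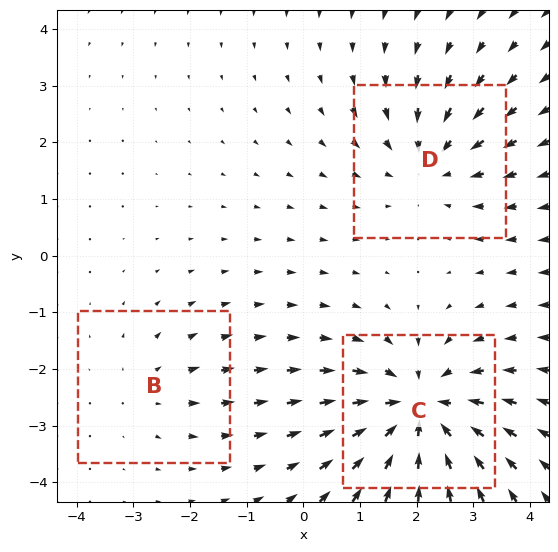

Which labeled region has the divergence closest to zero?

Divergence at each region's feature centre — B: about +2, C: about -5, D: about -3. Region B is closest to zero.

B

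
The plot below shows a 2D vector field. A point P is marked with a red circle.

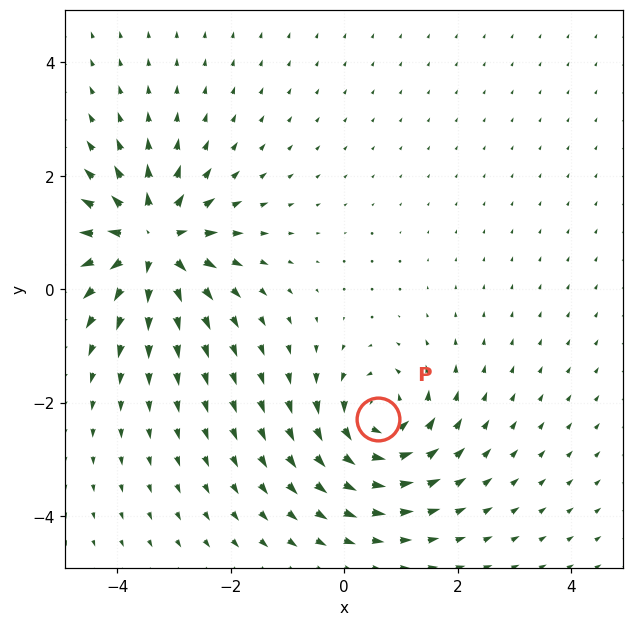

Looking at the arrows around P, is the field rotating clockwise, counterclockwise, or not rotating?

Near P at (0.6, -2.3) the arrows circulate counterclockwise. The curl (z-component) there is about +5; positive curl means counterclockwise rotation.

counterclockwise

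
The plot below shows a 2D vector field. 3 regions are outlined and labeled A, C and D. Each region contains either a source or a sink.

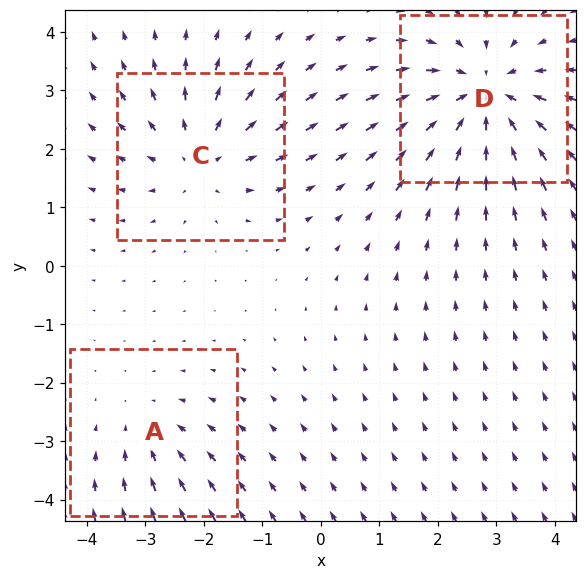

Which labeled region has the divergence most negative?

D

Divergence at each region's feature centre — A: about -2, C: about +3, D: about -4. Region D is most negative.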